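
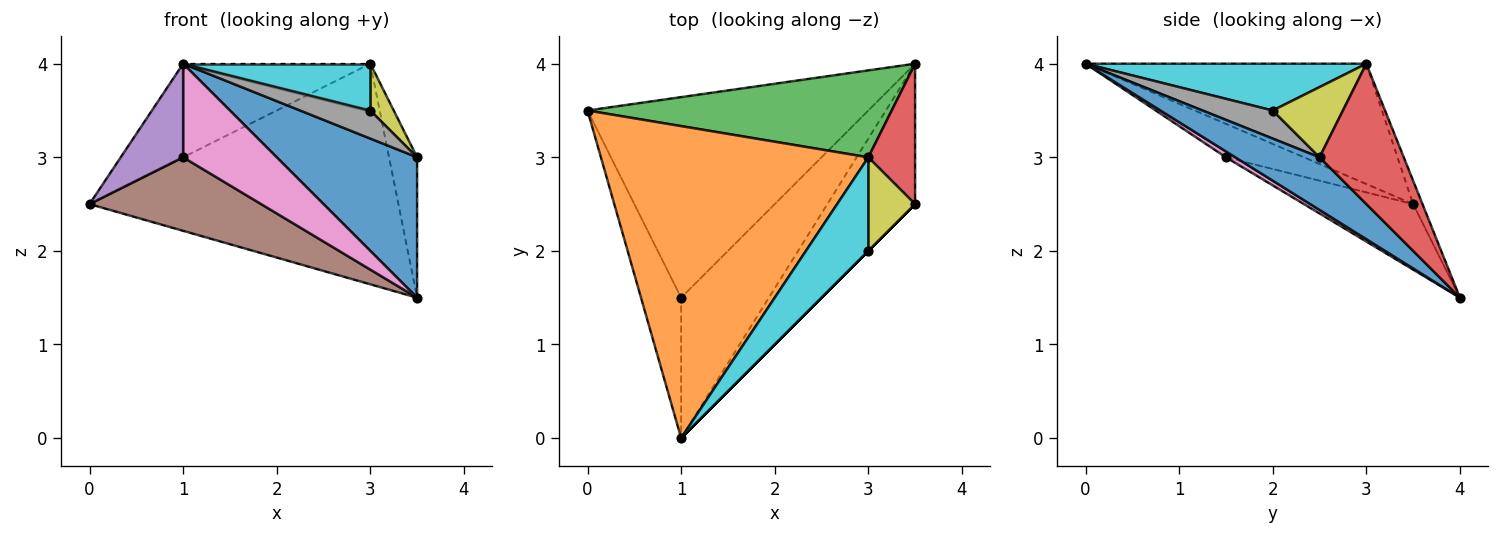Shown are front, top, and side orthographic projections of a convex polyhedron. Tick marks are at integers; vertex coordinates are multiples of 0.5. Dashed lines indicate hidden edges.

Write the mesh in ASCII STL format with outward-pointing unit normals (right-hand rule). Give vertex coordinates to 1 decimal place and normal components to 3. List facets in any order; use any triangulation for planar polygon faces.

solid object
 facet normal 0.391 -0.651 -0.651
  outer loop
   vertex 3.5 4.0 1.5
   vertex 3.5 2.5 3.0
   vertex 1.0 0.0 4.0
  endloop
 endfacet
 facet normal -0.396 0.264 0.880
  outer loop
   vertex 3.0 3.0 4.0
   vertex 0.0 3.5 2.5
   vertex 1.0 0.0 4.0
  endloop
 endfacet
 facet normal -0.028 0.930 0.366
  outer loop
   vertex 3.0 3.0 4.0
   vertex 3.5 4.0 1.5
   vertex 0.0 3.5 2.5
  endloop
 endfacet
 facet normal 0.905 0.302 0.302
  outer loop
   vertex 3.0 3.0 4.0
   vertex 3.5 2.5 3.0
   vertex 3.5 4.0 1.5
  endloop
 endfacet
 facet normal -0.570 -0.456 -0.684
  outer loop
   vertex 1.0 1.5 3.0
   vertex 1.0 0.0 4.0
   vertex 0.0 3.5 2.5
  endloop
 endfacet
 facet normal -0.214 -0.336 -0.917
  outer loop
   vertex 1.0 1.5 3.0
   vertex 0.0 3.5 2.5
   vertex 3.5 4.0 1.5
  endloop
 endfacet
 facet normal 0.055 -0.554 -0.831
  outer loop
   vertex 1.0 1.5 3.0
   vertex 3.5 4.0 1.5
   vertex 1.0 0.0 4.0
  endloop
 endfacet
 facet normal 0.707 -0.707 0.000
  outer loop
   vertex 3.0 2.0 3.5
   vertex 1.0 0.0 4.0
   vertex 3.5 2.5 3.0
  endloop
 endfacet
 facet normal 0.802 -0.267 0.535
  outer loop
   vertex 3.0 2.0 3.5
   vertex 3.5 2.5 3.0
   vertex 3.0 3.0 4.0
  endloop
 endfacet
 facet normal 0.557 -0.371 0.743
  outer loop
   vertex 3.0 2.0 3.5
   vertex 3.0 3.0 4.0
   vertex 1.0 0.0 4.0
  endloop
 endfacet
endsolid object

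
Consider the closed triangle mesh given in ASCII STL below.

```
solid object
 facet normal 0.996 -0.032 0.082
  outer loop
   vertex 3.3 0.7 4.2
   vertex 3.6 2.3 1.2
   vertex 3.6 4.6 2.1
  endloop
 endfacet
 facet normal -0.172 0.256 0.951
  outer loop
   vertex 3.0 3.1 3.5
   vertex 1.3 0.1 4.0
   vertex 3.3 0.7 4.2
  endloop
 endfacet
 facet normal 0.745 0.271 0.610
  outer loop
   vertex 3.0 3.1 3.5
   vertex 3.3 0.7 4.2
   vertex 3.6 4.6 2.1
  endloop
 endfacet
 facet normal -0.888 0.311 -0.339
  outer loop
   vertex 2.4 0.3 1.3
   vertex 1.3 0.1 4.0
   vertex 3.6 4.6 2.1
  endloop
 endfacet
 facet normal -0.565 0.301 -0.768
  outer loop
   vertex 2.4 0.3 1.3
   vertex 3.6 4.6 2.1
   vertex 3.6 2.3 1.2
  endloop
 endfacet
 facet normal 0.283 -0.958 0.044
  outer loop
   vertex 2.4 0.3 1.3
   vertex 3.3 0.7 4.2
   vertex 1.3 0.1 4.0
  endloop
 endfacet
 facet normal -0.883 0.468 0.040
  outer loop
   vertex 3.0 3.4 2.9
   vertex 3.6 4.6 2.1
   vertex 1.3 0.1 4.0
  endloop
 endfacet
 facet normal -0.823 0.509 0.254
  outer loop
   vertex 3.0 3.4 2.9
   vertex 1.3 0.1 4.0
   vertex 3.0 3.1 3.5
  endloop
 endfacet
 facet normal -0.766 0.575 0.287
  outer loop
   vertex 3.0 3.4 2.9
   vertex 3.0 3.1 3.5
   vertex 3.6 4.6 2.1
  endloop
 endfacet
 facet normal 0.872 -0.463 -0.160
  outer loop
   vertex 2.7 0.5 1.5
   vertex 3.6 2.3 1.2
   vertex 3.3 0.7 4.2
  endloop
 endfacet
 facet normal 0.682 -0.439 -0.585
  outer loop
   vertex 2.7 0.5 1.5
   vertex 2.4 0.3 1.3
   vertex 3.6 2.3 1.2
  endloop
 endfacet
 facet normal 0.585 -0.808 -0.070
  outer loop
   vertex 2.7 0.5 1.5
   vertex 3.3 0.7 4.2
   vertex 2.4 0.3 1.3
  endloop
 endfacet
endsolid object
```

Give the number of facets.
12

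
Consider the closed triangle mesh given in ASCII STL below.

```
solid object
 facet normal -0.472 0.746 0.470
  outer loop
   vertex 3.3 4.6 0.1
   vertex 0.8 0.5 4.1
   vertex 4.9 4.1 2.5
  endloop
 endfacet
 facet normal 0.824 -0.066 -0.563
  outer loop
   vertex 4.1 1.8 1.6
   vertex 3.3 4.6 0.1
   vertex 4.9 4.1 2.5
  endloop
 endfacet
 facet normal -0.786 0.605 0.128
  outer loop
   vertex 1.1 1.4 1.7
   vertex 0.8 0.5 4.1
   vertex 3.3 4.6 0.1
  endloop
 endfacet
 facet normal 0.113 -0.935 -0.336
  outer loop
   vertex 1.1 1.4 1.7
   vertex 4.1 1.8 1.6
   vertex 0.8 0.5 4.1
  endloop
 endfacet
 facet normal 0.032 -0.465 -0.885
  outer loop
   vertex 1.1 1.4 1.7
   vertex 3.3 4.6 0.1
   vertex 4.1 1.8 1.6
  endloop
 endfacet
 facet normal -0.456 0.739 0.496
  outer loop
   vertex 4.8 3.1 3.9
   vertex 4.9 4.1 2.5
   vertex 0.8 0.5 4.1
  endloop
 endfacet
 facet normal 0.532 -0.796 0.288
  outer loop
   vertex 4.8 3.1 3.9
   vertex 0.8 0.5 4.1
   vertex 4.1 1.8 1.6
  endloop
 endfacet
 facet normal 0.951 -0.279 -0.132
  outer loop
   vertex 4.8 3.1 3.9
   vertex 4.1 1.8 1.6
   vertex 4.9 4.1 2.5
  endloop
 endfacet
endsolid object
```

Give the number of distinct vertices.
6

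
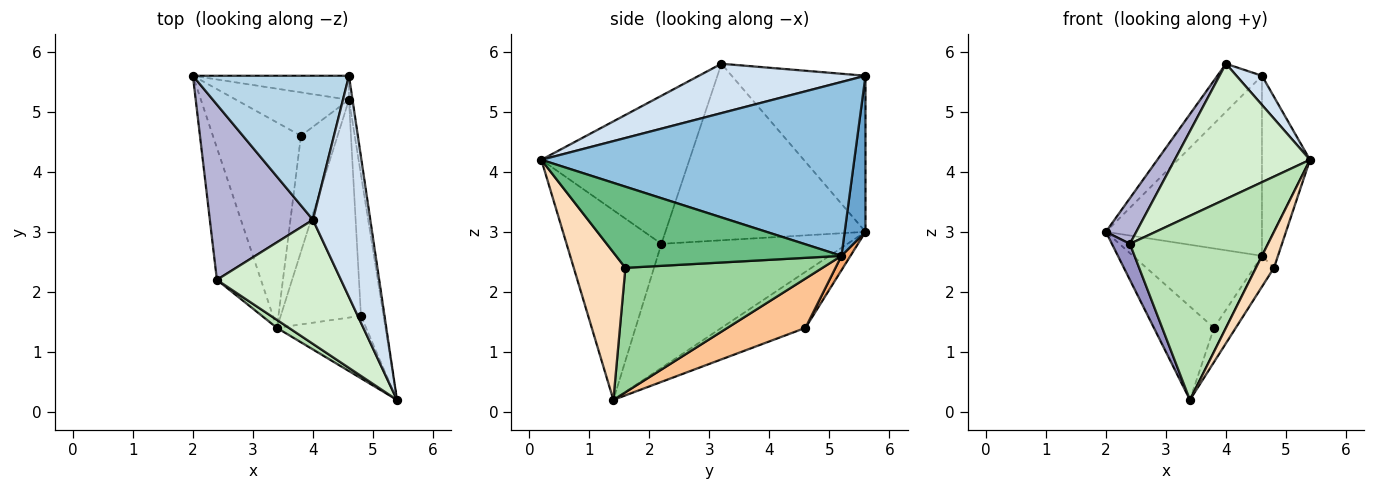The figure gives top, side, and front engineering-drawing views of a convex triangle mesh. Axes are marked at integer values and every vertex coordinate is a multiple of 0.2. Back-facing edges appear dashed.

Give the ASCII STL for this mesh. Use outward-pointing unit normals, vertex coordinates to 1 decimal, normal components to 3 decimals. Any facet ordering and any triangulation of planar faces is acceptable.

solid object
 facet normal 0.131 0.983 -0.131
  outer loop
   vertex 4.6 5.2 2.6
   vertex 2.0 5.6 3.0
   vertex 4.6 5.6 5.6
  endloop
 endfacet
 facet normal 0.988 0.152 -0.020
  outer loop
   vertex 4.6 5.2 2.6
   vertex 4.6 5.6 5.6
   vertex 5.4 0.2 4.2
  endloop
 endfacet
 facet normal -0.688 0.229 0.688
  outer loop
   vertex 4.0 3.2 5.8
   vertex 4.6 5.6 5.6
   vertex 2.0 5.6 3.0
  endloop
 endfacet
 facet normal 0.649 -0.099 0.754
  outer loop
   vertex 4.0 3.2 5.8
   vertex 5.4 0.2 4.2
   vertex 4.6 5.6 5.6
  endloop
 endfacet
 facet normal -0.501 0.358 -0.788
  outer loop
   vertex 3.8 4.6 1.4
   vertex 3.4 1.4 0.2
   vertex 2.0 5.6 3.0
  endloop
 endfacet
 facet normal 0.061 0.876 -0.479
  outer loop
   vertex 3.8 4.6 1.4
   vertex 2.0 5.6 3.0
   vertex 4.6 5.2 2.6
  endloop
 endfacet
 facet normal 0.796 0.123 -0.592
  outer loop
   vertex 3.8 4.6 1.4
   vertex 4.6 5.2 2.6
   vertex 3.4 1.4 0.2
  endloop
 endfacet
 facet normal 0.820 -0.286 -0.496
  outer loop
   vertex 4.8 1.6 2.4
   vertex 5.4 0.2 4.2
   vertex 3.4 1.4 0.2
  endloop
 endfacet
 facet normal 0.961 0.068 -0.267
  outer loop
   vertex 4.8 1.6 2.4
   vertex 4.6 5.2 2.6
   vertex 5.4 0.2 4.2
  endloop
 endfacet
 facet normal 0.838 0.077 -0.540
  outer loop
   vertex 4.8 1.6 2.4
   vertex 3.4 1.4 0.2
   vertex 4.6 5.2 2.6
  endloop
 endfacet
 facet normal -0.566 -0.824 0.036
  outer loop
   vertex 2.4 2.2 2.8
   vertex 3.4 1.4 0.2
   vertex 5.4 0.2 4.2
  endloop
 endfacet
 facet normal -0.628 -0.574 0.526
  outer loop
   vertex 2.4 2.2 2.8
   vertex 5.4 0.2 4.2
   vertex 4.0 3.2 5.8
  endloop
 endfacet
 facet normal -0.939 -0.091 -0.333
  outer loop
   vertex 2.4 2.2 2.8
   vertex 2.0 5.6 3.0
   vertex 3.4 1.4 0.2
  endloop
 endfacet
 facet normal -0.856 -0.130 0.500
  outer loop
   vertex 2.4 2.2 2.8
   vertex 4.0 3.2 5.8
   vertex 2.0 5.6 3.0
  endloop
 endfacet
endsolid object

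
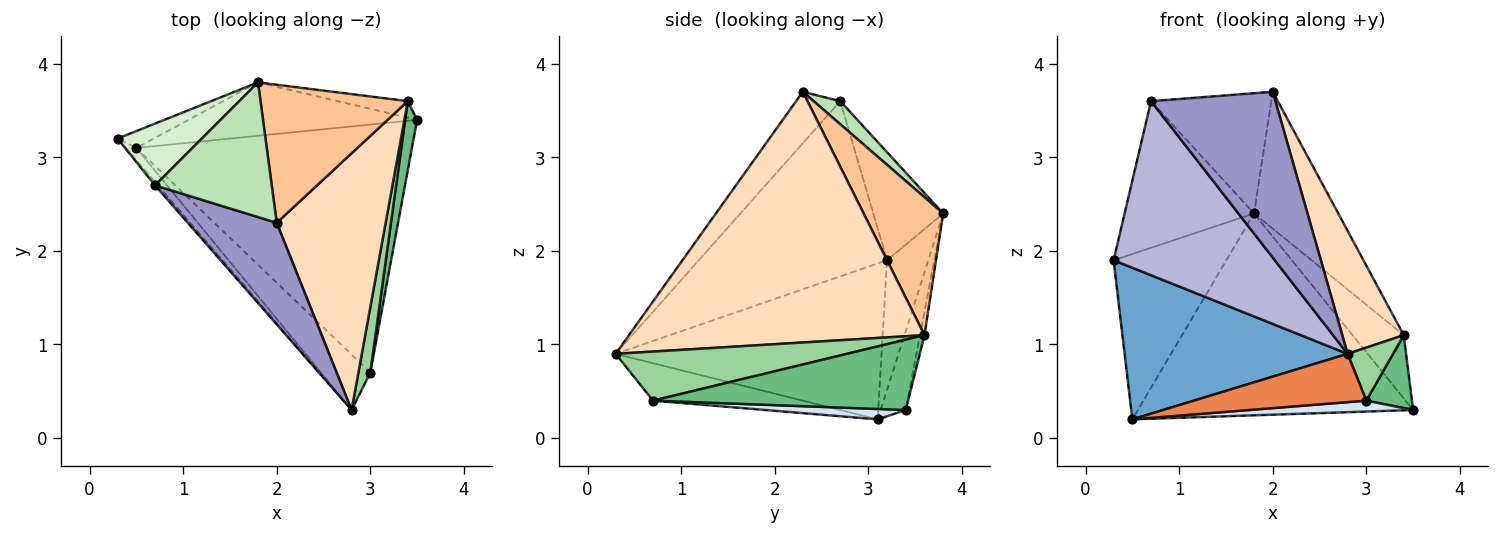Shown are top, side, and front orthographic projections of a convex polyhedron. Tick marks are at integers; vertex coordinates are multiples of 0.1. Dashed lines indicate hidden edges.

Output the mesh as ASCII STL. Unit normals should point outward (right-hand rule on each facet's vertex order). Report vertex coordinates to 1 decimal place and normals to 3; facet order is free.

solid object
 facet normal -0.765 -0.642 -0.052
  outer loop
   vertex 0.5 3.1 0.2
   vertex 2.8 0.3 0.9
   vertex 0.3 3.2 1.9
  endloop
 endfacet
 facet normal -0.342 0.935 -0.095
  outer loop
   vertex 1.8 3.8 2.4
   vertex 0.5 3.1 0.2
   vertex 0.3 3.2 1.9
  endloop
 endfacet
 facet normal -0.088 0.963 -0.255
  outer loop
   vertex 1.8 3.8 2.4
   vertex 3.5 3.4 0.3
   vertex 0.5 3.1 0.2
  endloop
 endfacet
 facet normal 0.038 -0.044 -0.998
  outer loop
   vertex 3.0 0.7 0.4
   vertex 0.5 3.1 0.2
   vertex 3.5 3.4 0.3
  endloop
 endfacet
 facet normal -0.496 -0.571 -0.655
  outer loop
   vertex 3.0 0.7 0.4
   vertex 2.8 0.3 0.9
   vertex 0.5 3.1 0.2
  endloop
 endfacet
 facet normal -0.084 0.964 -0.252
  outer loop
   vertex 3.4 3.6 1.1
   vertex 3.5 3.4 0.3
   vertex 1.8 3.8 2.4
  endloop
 endfacet
 facet normal 0.554 0.586 0.591
  outer loop
   vertex 3.4 3.6 1.1
   vertex 1.8 3.8 2.4
   vertex 2.0 2.3 3.7
  endloop
 endfacet
 facet normal 0.901 -0.188 0.391
  outer loop
   vertex 3.4 3.6 1.1
   vertex 2.0 2.3 3.7
   vertex 2.8 0.3 0.9
  endloop
 endfacet
 facet normal 0.971 -0.174 0.165
  outer loop
   vertex 3.4 3.6 1.1
   vertex 3.0 0.7 0.4
   vertex 3.5 3.4 0.3
  endloop
 endfacet
 facet normal 0.955 -0.188 0.232
  outer loop
   vertex 3.4 3.6 1.1
   vertex 2.8 0.3 0.9
   vertex 3.0 0.7 0.4
  endloop
 endfacet
 facet normal 0.146 0.659 0.738
  outer loop
   vertex 0.7 2.7 3.6
   vertex 2.0 2.3 3.7
   vertex 1.8 3.8 2.4
  endloop
 endfacet
 facet normal -0.446 0.825 0.348
  outer loop
   vertex 0.7 2.7 3.6
   vertex 1.8 3.8 2.4
   vertex 0.3 3.2 1.9
  endloop
 endfacet
 facet normal -0.290 -0.816 0.500
  outer loop
   vertex 0.7 2.7 3.6
   vertex 2.8 0.3 0.9
   vertex 2.0 2.3 3.7
  endloop
 endfacet
 facet normal -0.759 -0.650 -0.013
  outer loop
   vertex 0.7 2.7 3.6
   vertex 0.3 3.2 1.9
   vertex 2.8 0.3 0.9
  endloop
 endfacet
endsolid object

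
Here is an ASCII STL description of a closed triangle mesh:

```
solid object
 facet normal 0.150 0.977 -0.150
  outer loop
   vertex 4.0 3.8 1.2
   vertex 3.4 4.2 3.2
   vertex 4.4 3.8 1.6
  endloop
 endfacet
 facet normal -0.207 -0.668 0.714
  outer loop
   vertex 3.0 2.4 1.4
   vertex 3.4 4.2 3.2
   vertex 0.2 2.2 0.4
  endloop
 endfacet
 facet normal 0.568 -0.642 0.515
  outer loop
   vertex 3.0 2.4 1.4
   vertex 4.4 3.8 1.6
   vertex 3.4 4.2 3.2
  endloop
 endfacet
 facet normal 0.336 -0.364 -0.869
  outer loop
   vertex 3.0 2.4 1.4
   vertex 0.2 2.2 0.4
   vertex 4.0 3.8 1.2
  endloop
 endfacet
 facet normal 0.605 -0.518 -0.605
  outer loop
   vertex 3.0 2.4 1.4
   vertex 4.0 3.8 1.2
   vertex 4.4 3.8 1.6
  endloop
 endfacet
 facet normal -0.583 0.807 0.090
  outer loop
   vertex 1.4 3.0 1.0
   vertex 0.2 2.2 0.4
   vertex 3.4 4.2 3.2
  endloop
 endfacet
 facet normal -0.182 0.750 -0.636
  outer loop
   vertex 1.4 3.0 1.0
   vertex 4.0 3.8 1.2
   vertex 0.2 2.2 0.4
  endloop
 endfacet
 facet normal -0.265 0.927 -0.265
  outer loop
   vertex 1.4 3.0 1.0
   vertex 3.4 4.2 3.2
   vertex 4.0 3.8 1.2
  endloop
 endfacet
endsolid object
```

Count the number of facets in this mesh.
8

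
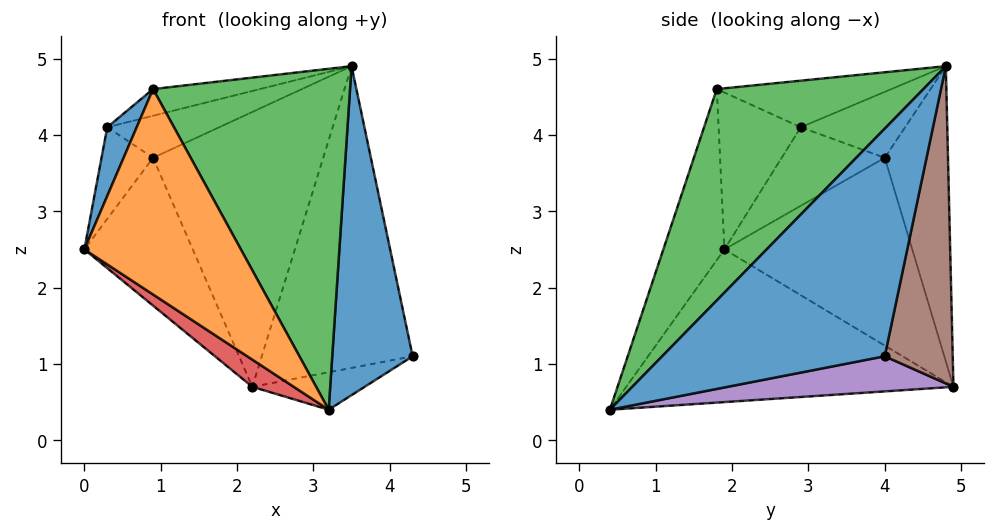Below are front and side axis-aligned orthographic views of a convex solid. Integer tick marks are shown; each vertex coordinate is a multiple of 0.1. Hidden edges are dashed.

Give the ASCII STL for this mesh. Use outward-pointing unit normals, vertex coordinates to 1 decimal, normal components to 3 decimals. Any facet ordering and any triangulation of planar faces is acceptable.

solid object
 facet normal 0.908 -0.328 0.260
  outer loop
   vertex 3.5 4.8 4.9
   vertex 3.2 0.4 0.4
   vertex 4.3 4.0 1.1
  endloop
 endfacet
 facet normal -0.361 -0.926 0.111
  outer loop
   vertex 0.9 1.8 4.6
   vertex 0.0 1.9 2.5
   vertex 3.2 0.4 0.4
  endloop
 endfacet
 facet normal 0.613 -0.585 0.531
  outer loop
   vertex 0.9 1.8 4.6
   vertex 3.2 0.4 0.4
   vertex 3.5 4.8 4.9
  endloop
 endfacet
 facet normal -0.571 -0.072 -0.818
  outer loop
   vertex 2.2 4.9 0.7
   vertex 3.2 0.4 0.4
   vertex 0.0 1.9 2.5
  endloop
 endfacet
 facet normal 0.234 0.116 -0.965
  outer loop
   vertex 2.2 4.9 0.7
   vertex 4.3 4.0 1.1
   vertex 3.2 0.4 0.4
  endloop
 endfacet
 facet normal 0.409 0.907 -0.105
  outer loop
   vertex 2.2 4.9 0.7
   vertex 3.5 4.8 4.9
   vertex 4.3 4.0 1.1
  endloop
 endfacet
 facet normal -0.346 0.929 0.129
  outer loop
   vertex 0.9 4.0 3.7
   vertex 3.5 4.8 4.9
   vertex 2.2 4.9 0.7
  endloop
 endfacet
 facet normal -0.845 0.488 -0.220
  outer loop
   vertex 0.9 4.0 3.7
   vertex 2.2 4.9 0.7
   vertex 0.0 1.9 2.5
  endloop
 endfacet
 facet normal -0.357 0.218 0.908
  outer loop
   vertex 0.3 2.9 4.1
   vertex 0.9 1.8 4.6
   vertex 3.5 4.8 4.9
  endloop
 endfacet
 facet normal -0.485 0.520 0.703
  outer loop
   vertex 0.3 2.9 4.1
   vertex 3.5 4.8 4.9
   vertex 0.9 4.0 3.7
  endloop
 endfacet
 facet normal -0.878 -0.315 0.361
  outer loop
   vertex 0.3 2.9 4.1
   vertex 0.0 1.9 2.5
   vertex 0.9 1.8 4.6
  endloop
 endfacet
 facet normal -0.889 0.444 -0.111
  outer loop
   vertex 0.3 2.9 4.1
   vertex 0.9 4.0 3.7
   vertex 0.0 1.9 2.5
  endloop
 endfacet
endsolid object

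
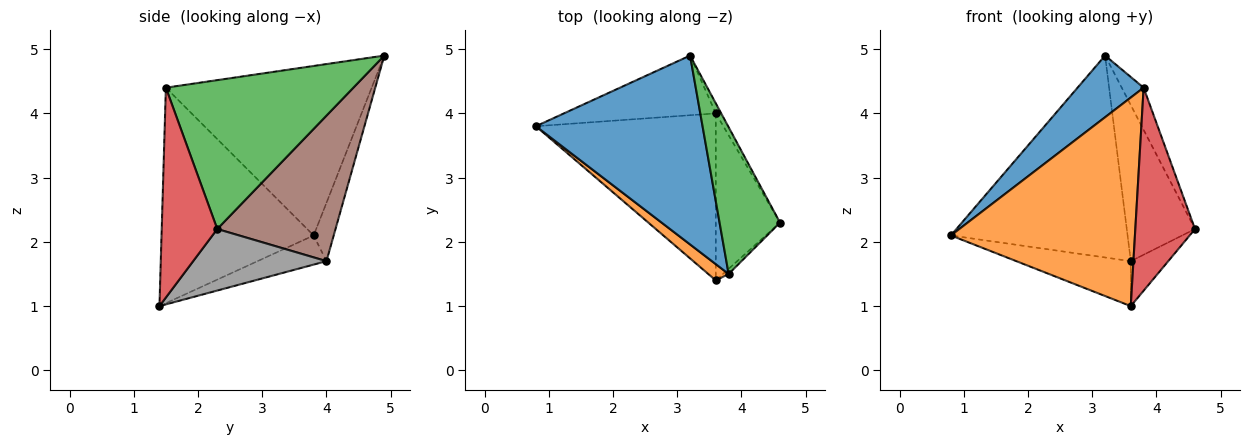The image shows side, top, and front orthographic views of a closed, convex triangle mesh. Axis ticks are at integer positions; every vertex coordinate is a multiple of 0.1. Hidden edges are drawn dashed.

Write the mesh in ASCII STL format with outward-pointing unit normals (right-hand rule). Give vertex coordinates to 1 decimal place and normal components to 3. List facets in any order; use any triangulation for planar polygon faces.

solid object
 facet normal -0.695 -0.223 0.683
  outer loop
   vertex 3.8 1.5 4.4
   vertex 3.2 4.9 4.9
   vertex 0.8 3.8 2.1
  endloop
 endfacet
 facet normal -0.636 -0.769 0.060
  outer loop
   vertex 3.8 1.5 4.4
   vertex 0.8 3.8 2.1
   vertex 3.6 1.4 1.0
  endloop
 endfacet
 facet normal 0.921 0.108 0.374
  outer loop
   vertex 3.8 1.5 4.4
   vertex 4.6 2.3 2.2
   vertex 3.2 4.9 4.9
  endloop
 endfacet
 facet normal 0.681 -0.732 -0.019
  outer loop
   vertex 3.8 1.5 4.4
   vertex 3.6 1.4 1.0
   vertex 4.6 2.3 2.2
  endloop
 endfacet
 facet normal -0.108 0.953 -0.282
  outer loop
   vertex 3.6 4.0 1.7
   vertex 0.8 3.8 2.1
   vertex 3.2 4.9 4.9
  endloop
 endfacet
 facet normal 0.866 0.500 -0.032
  outer loop
   vertex 3.6 4.0 1.7
   vertex 3.2 4.9 4.9
   vertex 4.6 2.3 2.2
  endloop
 endfacet
 facet normal -0.155 0.257 -0.954
  outer loop
   vertex 3.6 4.0 1.7
   vertex 3.6 1.4 1.0
   vertex 0.8 3.8 2.1
  endloop
 endfacet
 facet normal 0.679 0.191 -0.709
  outer loop
   vertex 3.6 4.0 1.7
   vertex 4.6 2.3 2.2
   vertex 3.6 1.4 1.0
  endloop
 endfacet
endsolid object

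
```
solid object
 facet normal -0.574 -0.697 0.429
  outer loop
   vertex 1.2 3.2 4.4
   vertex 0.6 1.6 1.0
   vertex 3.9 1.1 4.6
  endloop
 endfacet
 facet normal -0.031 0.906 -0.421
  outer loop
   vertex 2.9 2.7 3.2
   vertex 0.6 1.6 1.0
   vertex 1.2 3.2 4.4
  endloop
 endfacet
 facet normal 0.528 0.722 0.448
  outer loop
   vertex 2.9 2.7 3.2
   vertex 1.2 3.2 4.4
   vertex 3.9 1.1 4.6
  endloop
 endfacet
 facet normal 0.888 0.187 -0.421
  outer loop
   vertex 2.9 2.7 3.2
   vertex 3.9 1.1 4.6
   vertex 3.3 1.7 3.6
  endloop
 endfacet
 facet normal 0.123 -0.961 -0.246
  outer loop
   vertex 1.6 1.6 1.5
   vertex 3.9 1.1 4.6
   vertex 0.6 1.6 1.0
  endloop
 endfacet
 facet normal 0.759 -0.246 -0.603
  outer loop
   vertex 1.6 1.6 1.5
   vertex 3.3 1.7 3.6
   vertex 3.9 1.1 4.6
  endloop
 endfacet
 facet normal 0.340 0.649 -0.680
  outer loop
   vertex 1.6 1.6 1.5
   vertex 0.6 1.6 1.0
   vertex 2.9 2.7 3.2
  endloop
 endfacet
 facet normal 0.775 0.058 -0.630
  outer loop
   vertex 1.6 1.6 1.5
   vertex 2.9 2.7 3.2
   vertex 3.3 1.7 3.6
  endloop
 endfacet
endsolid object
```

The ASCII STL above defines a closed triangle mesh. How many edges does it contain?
12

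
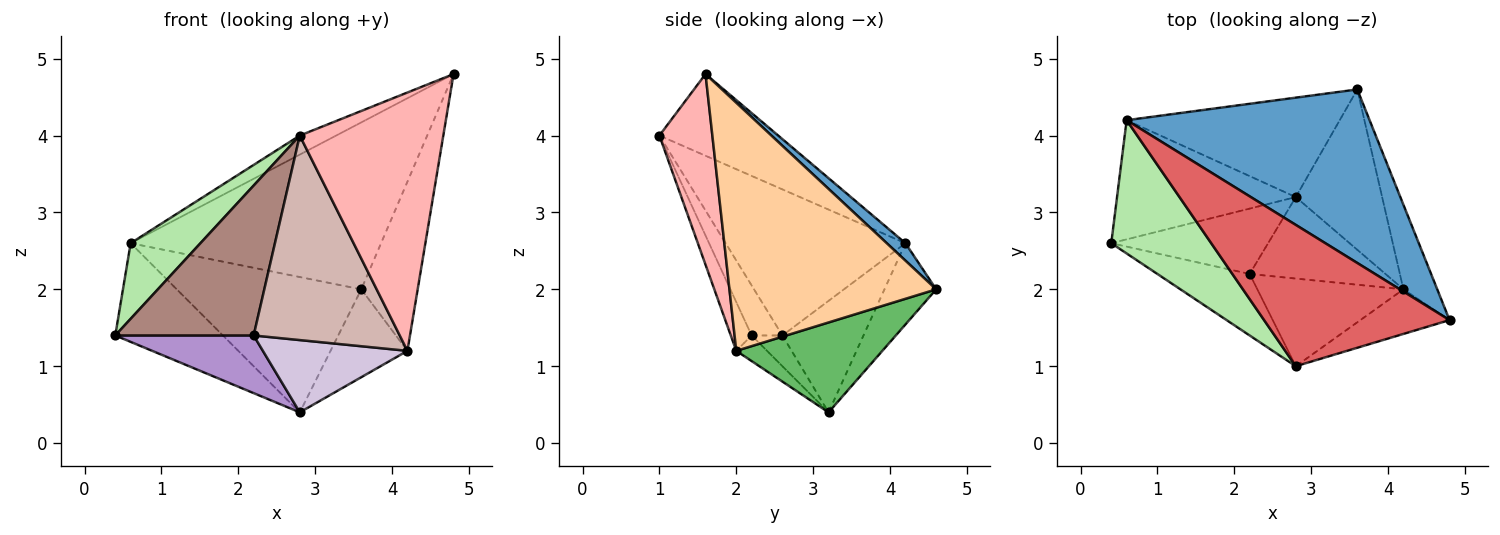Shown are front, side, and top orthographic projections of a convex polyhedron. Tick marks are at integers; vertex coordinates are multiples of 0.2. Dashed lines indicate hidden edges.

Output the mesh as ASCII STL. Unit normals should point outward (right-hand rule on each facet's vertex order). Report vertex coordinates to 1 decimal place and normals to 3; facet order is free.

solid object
 facet normal 0.052 0.692 0.720
  outer loop
   vertex 0.6 4.2 2.6
   vertex 4.8 1.6 4.8
   vertex 3.6 4.6 2.0
  endloop
 endfacet
 facet normal -0.433 0.575 -0.694
  outer loop
   vertex 0.6 4.2 2.6
   vertex 2.8 3.2 0.4
   vertex 0.4 2.6 1.4
  endloop
 endfacet
 facet normal -0.220 0.786 -0.578
  outer loop
   vertex 0.6 4.2 2.6
   vertex 3.6 4.6 2.0
   vertex 2.8 3.2 0.4
  endloop
 endfacet
 facet normal 0.957 0.261 -0.130
  outer loop
   vertex 4.2 2.0 1.2
   vertex 3.6 4.6 2.0
   vertex 4.8 1.6 4.8
  endloop
 endfacet
 facet normal 0.674 0.355 -0.648
  outer loop
   vertex 4.2 2.0 1.2
   vertex 2.8 3.2 0.4
   vertex 3.6 4.6 2.0
  endloop
 endfacet
 facet normal -0.786 -0.305 0.538
  outer loop
   vertex 2.8 1.0 4.0
   vertex 0.6 4.2 2.6
   vertex 0.4 2.6 1.4
  endloop
 endfacet
 facet normal -0.400 0.122 0.908
  outer loop
   vertex 2.8 1.0 4.0
   vertex 4.8 1.6 4.8
   vertex 0.6 4.2 2.6
  endloop
 endfacet
 facet normal 0.342 -0.926 -0.160
  outer loop
   vertex 2.8 1.0 4.0
   vertex 4.2 2.0 1.2
   vertex 4.8 1.6 4.8
  endloop
 endfacet
 facet normal -0.145 -0.655 -0.742
  outer loop
   vertex 2.2 2.2 1.4
   vertex 0.4 2.6 1.4
   vertex 2.8 3.2 0.4
  endloop
 endfacet
 facet normal -0.140 -0.657 -0.741
  outer loop
   vertex 2.2 2.2 1.4
   vertex 2.8 3.2 0.4
   vertex 4.2 2.0 1.2
  endloop
 endfacet
 facet normal -0.201 -0.906 -0.372
  outer loop
   vertex 2.2 2.2 1.4
   vertex 2.8 1.0 4.0
   vertex 0.4 2.6 1.4
  endloop
 endfacet
 facet normal -0.130 -0.911 -0.391
  outer loop
   vertex 2.2 2.2 1.4
   vertex 4.2 2.0 1.2
   vertex 2.8 1.0 4.0
  endloop
 endfacet
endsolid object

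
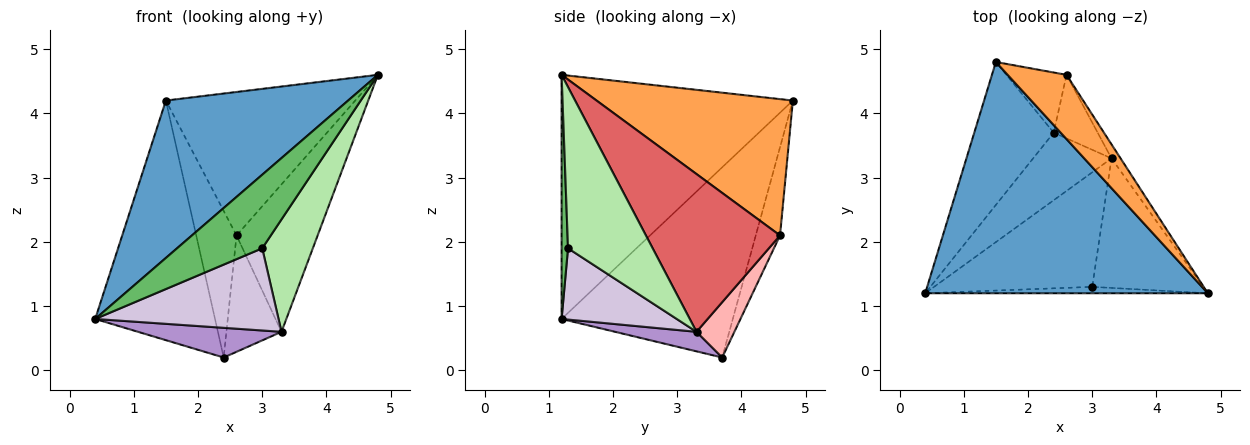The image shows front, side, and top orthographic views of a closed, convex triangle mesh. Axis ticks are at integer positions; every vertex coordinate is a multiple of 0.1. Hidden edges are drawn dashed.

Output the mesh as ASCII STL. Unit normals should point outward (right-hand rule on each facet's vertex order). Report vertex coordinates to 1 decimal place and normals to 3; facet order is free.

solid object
 facet normal -0.581 -0.458 0.673
  outer loop
   vertex 1.5 4.8 4.2
   vertex 0.4 1.2 0.8
   vertex 4.8 1.2 4.6
  endloop
 endfacet
 facet normal -0.775 0.543 -0.324
  outer loop
   vertex 2.4 3.7 0.2
   vertex 0.4 1.2 0.8
   vertex 1.5 4.8 4.2
  endloop
 endfacet
 facet normal 0.687 0.663 0.297
  outer loop
   vertex 2.6 4.6 2.1
   vertex 1.5 4.8 4.2
   vertex 4.8 1.2 4.6
  endloop
 endfacet
 facet normal -0.486 0.808 -0.332
  outer loop
   vertex 2.6 4.6 2.1
   vertex 2.4 3.7 0.2
   vertex 1.5 4.8 4.2
  endloop
 endfacet
 facet normal 0.075 -0.993 -0.087
  outer loop
   vertex 3.0 1.3 1.9
   vertex 4.8 1.2 4.6
   vertex 0.4 1.2 0.8
  endloop
 endfacet
 facet normal 0.739 -0.442 -0.509
  outer loop
   vertex 3.3 3.3 0.6
   vertex 4.8 1.2 4.6
   vertex 3.0 1.3 1.9
  endloop
 endfacet
 facet normal 0.855 0.517 -0.049
  outer loop
   vertex 3.3 3.3 0.6
   vertex 2.6 4.6 2.1
   vertex 4.8 1.2 4.6
  endloop
 endfacet
 facet normal 0.516 0.752 -0.410
  outer loop
   vertex 3.3 3.3 0.6
   vertex 2.4 3.7 0.2
   vertex 2.6 4.6 2.1
  endloop
 endfacet
 facet normal 0.222 -0.392 -0.893
  outer loop
   vertex 3.3 3.3 0.6
   vertex 0.4 1.2 0.8
   vertex 2.4 3.7 0.2
  endloop
 endfacet
 facet normal 0.344 -0.547 -0.763
  outer loop
   vertex 3.3 3.3 0.6
   vertex 3.0 1.3 1.9
   vertex 0.4 1.2 0.8
  endloop
 endfacet
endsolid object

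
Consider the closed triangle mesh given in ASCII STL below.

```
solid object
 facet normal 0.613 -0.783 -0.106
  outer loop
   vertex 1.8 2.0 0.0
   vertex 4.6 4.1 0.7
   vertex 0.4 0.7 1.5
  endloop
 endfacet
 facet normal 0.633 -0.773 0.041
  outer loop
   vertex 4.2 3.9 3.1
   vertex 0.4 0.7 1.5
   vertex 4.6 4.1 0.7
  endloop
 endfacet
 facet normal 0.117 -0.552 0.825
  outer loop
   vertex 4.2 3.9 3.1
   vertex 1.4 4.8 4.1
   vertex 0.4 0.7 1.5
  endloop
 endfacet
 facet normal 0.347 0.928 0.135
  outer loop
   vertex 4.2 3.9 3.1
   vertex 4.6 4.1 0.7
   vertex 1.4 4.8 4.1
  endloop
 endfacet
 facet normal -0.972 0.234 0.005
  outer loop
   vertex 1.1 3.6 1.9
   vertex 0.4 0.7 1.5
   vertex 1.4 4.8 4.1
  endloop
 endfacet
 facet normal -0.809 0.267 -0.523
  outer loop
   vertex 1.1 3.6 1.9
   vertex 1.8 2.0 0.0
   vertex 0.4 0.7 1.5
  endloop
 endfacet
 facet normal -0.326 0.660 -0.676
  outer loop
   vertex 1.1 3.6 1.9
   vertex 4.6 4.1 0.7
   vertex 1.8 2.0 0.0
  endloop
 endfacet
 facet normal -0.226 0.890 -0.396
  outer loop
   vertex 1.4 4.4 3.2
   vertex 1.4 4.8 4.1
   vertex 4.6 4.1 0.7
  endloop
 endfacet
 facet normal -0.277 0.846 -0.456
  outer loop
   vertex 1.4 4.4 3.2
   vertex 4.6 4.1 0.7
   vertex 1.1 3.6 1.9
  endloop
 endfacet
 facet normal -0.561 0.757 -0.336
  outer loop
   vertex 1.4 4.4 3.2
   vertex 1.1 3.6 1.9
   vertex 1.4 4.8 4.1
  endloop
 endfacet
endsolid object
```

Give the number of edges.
15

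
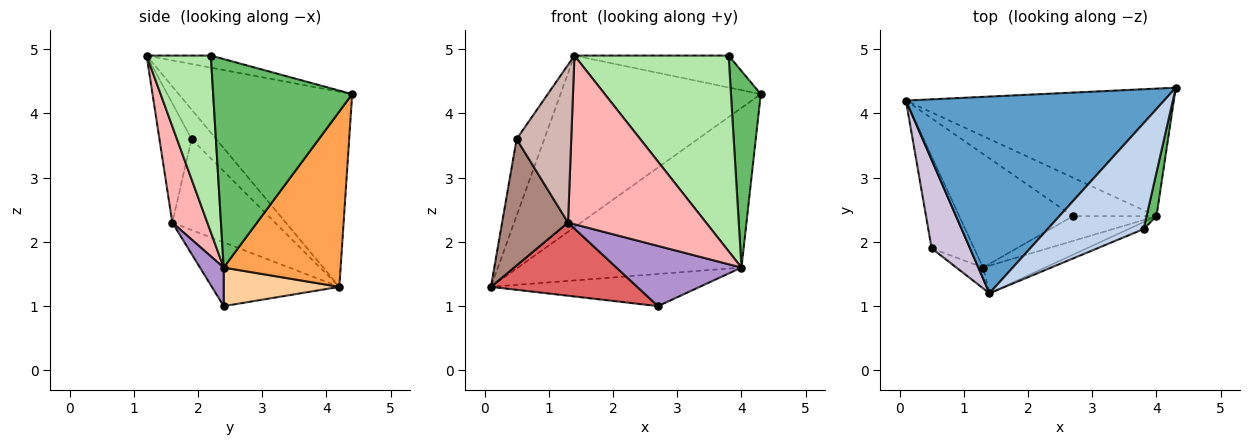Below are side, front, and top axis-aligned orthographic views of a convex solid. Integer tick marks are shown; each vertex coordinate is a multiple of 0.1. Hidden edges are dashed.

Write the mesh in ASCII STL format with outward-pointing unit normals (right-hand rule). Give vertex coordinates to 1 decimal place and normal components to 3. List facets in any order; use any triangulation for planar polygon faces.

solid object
 facet normal -0.495 0.571 0.655
  outer loop
   vertex 1.4 1.2 4.9
   vertex 4.3 4.4 4.3
   vertex 0.1 4.2 1.3
  endloop
 endfacet
 facet normal -0.119 0.286 0.951
  outer loop
   vertex 3.8 2.2 4.9
   vertex 4.3 4.4 4.3
   vertex 1.4 1.2 4.9
  endloop
 endfacet
 facet normal 0.378 0.723 -0.578
  outer loop
   vertex 4.0 2.4 1.6
   vertex 0.1 4.2 1.3
   vertex 4.3 4.4 4.3
  endloop
 endfacet
 facet normal 0.334 0.603 -0.724
  outer loop
   vertex 4.0 2.4 1.6
   vertex 2.7 2.4 1.0
   vertex 0.1 4.2 1.3
  endloop
 endfacet
 facet normal 0.977 -0.209 0.047
  outer loop
   vertex 4.0 2.4 1.6
   vertex 4.3 4.4 4.3
   vertex 3.8 2.2 4.9
  endloop
 endfacet
 facet normal 0.384 -0.923 -0.033
  outer loop
   vertex 4.0 2.4 1.6
   vertex 3.8 2.2 4.9
   vertex 1.4 1.2 4.9
  endloop
 endfacet
 facet normal -0.427 -0.489 -0.761
  outer loop
   vertex 1.3 1.6 2.3
   vertex 0.1 4.2 1.3
   vertex 2.7 2.4 1.0
  endloop
 endfacet
 facet normal 0.243 -0.957 -0.157
  outer loop
   vertex 1.3 1.6 2.3
   vertex 4.0 2.4 1.6
   vertex 1.4 1.2 4.9
  endloop
 endfacet
 facet normal 0.173 -0.911 -0.374
  outer loop
   vertex 1.3 1.6 2.3
   vertex 2.7 2.4 1.0
   vertex 4.0 2.4 1.6
  endloop
 endfacet
 facet normal -0.504 0.566 0.653
  outer loop
   vertex 0.5 1.9 3.6
   vertex 1.4 1.2 4.9
   vertex 0.1 4.2 1.3
  endloop
 endfacet
 facet normal -0.783 -0.502 -0.366
  outer loop
   vertex 0.5 1.9 3.6
   vertex 0.1 4.2 1.3
   vertex 1.3 1.6 2.3
  endloop
 endfacet
 facet normal -0.504 -0.856 -0.112
  outer loop
   vertex 0.5 1.9 3.6
   vertex 1.3 1.6 2.3
   vertex 1.4 1.2 4.9
  endloop
 endfacet
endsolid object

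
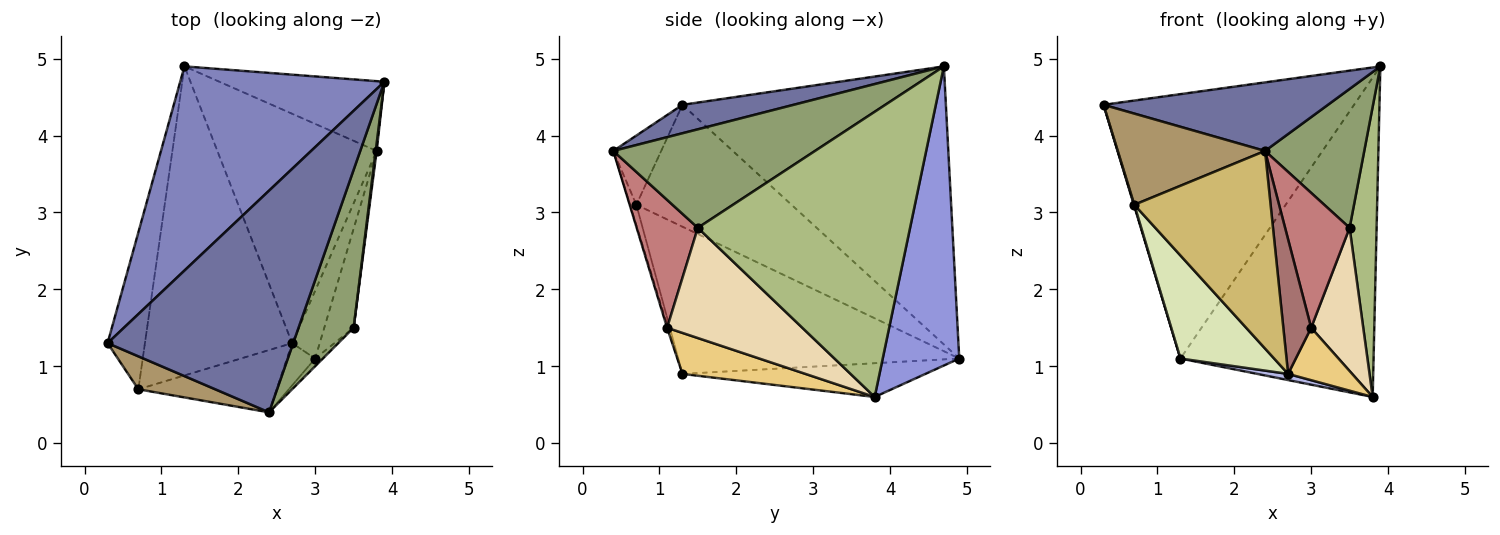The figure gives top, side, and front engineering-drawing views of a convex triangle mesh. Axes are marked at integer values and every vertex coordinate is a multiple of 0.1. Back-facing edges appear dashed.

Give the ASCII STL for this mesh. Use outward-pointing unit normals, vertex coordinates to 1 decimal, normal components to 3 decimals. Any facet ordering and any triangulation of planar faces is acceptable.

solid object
 facet normal 0.145 -0.292 0.945
  outer loop
   vertex 2.4 0.4 3.8
   vertex 3.9 4.7 4.9
   vertex 0.3 1.3 4.4
  endloop
 endfacet
 facet normal -0.640 0.608 0.470
  outer loop
   vertex 1.3 4.9 1.1
   vertex 0.3 1.3 4.4
   vertex 3.9 4.7 4.9
  endloop
 endfacet
 facet normal 0.361 0.911 -0.199
  outer loop
   vertex 3.8 3.8 0.6
   vertex 1.3 4.9 1.1
   vertex 3.9 4.7 4.9
  endloop
 endfacet
 facet normal -0.207 -0.026 -0.978
  outer loop
   vertex 2.7 1.3 0.9
   vertex 1.3 4.9 1.1
   vertex 3.8 3.8 0.6
  endloop
 endfacet
 facet normal 0.802 -0.394 0.448
  outer loop
   vertex 3.5 1.5 2.8
   vertex 3.9 4.7 4.9
   vertex 2.4 0.4 3.8
  endloop
 endfacet
 facet normal 0.992 -0.126 0.003
  outer loop
   vertex 3.5 1.5 2.8
   vertex 3.8 3.8 0.6
   vertex 3.9 4.7 4.9
  endloop
 endfacet
 facet normal -0.956 -0.003 -0.293
  outer loop
   vertex 0.7 0.7 3.1
   vertex 0.3 1.3 4.4
   vertex 1.3 4.9 1.1
  endloop
 endfacet
 facet normal -0.688 -0.229 -0.688
  outer loop
   vertex 0.7 0.7 3.1
   vertex 1.3 4.9 1.1
   vertex 2.7 1.3 0.9
  endloop
 endfacet
 facet normal -0.293 -0.899 0.325
  outer loop
   vertex 0.7 0.7 3.1
   vertex 2.4 0.4 3.8
   vertex 0.3 1.3 4.4
  endloop
 endfacet
 facet normal -0.044 -0.953 -0.300
  outer loop
   vertex 0.7 0.7 3.1
   vertex 2.7 1.3 0.9
   vertex 2.4 0.4 3.8
  endloop
 endfacet
 facet normal 0.761 -0.397 -0.513
  outer loop
   vertex 3.0 1.1 1.5
   vertex 2.7 1.3 0.9
   vertex 3.8 3.8 0.6
  endloop
 endfacet
 facet normal 0.906 -0.349 -0.241
  outer loop
   vertex 3.0 1.1 1.5
   vertex 3.8 3.8 0.6
   vertex 3.5 1.5 2.8
  endloop
 endfacet
 facet normal -0.036 -0.953 -0.300
  outer loop
   vertex 3.0 1.1 1.5
   vertex 2.4 0.4 3.8
   vertex 2.7 1.3 0.9
  endloop
 endfacet
 facet normal 0.687 -0.725 -0.041
  outer loop
   vertex 3.0 1.1 1.5
   vertex 3.5 1.5 2.8
   vertex 2.4 0.4 3.8
  endloop
 endfacet
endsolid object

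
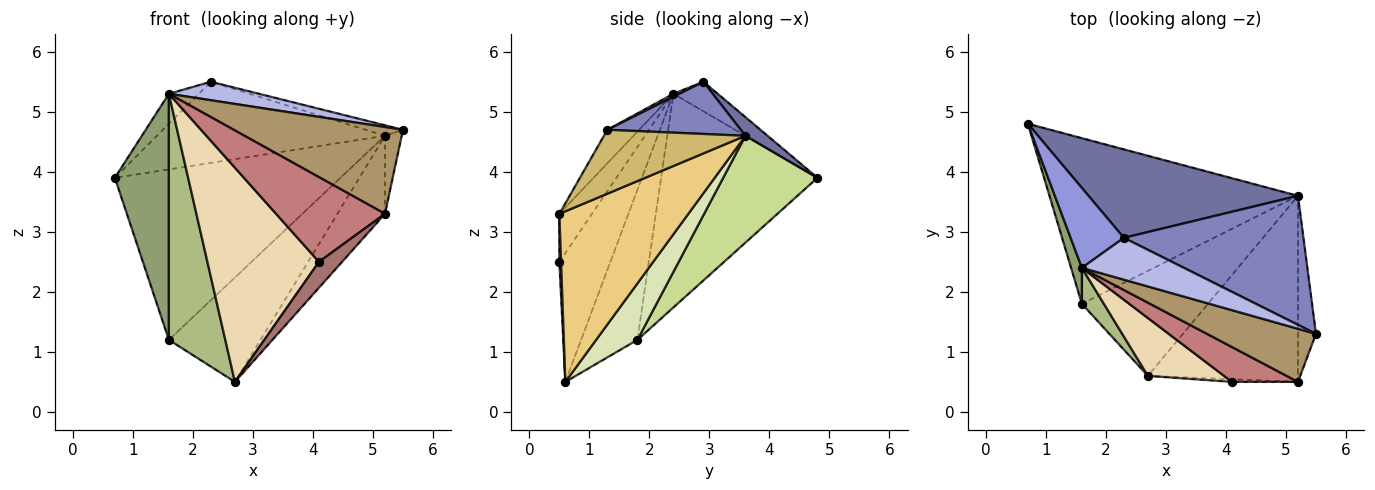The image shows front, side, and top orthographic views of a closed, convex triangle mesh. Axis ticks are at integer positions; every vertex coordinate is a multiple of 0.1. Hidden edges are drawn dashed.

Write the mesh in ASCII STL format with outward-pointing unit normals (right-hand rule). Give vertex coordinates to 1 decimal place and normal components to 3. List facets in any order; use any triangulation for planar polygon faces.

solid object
 facet normal 0.065 0.674 0.735
  outer loop
   vertex 5.2 3.6 4.6
   vertex 0.7 4.8 3.9
   vertex 2.3 2.9 5.5
  endloop
 endfacet
 facet normal 0.278 0.078 0.957
  outer loop
   vertex 5.2 3.6 4.6
   vertex 2.3 2.9 5.5
   vertex 5.5 1.3 4.7
  endloop
 endfacet
 facet normal -0.460 0.312 0.831
  outer loop
   vertex 1.6 2.4 5.3
   vertex 2.3 2.9 5.5
   vertex 0.7 4.8 3.9
  endloop
 endfacet
 facet normal 0.027 -0.403 0.915
  outer loop
   vertex 1.6 2.4 5.3
   vertex 5.5 1.3 4.7
   vertex 2.3 2.9 5.5
  endloop
 endfacet
 facet normal -0.944 -0.326 0.048
  outer loop
   vertex 1.6 1.8 1.2
   vertex 1.6 2.4 5.3
   vertex 0.7 4.8 3.9
  endloop
 endfacet
 facet normal -0.703 -0.704 0.103
  outer loop
   vertex 1.6 1.8 1.2
   vertex 2.7 0.6 0.5
   vertex 1.6 2.4 5.3
  endloop
 endfacet
 facet normal 0.287 0.687 -0.668
  outer loop
   vertex 1.6 1.8 1.2
   vertex 0.7 4.8 3.9
   vertex 5.2 3.6 4.6
  endloop
 endfacet
 facet normal 0.303 0.672 -0.676
  outer loop
   vertex 1.6 1.8 1.2
   vertex 5.2 3.6 4.6
   vertex 2.7 0.6 0.5
  endloop
 endfacet
 facet normal -0.158 -0.842 0.515
  outer loop
   vertex 5.2 0.5 3.3
   vertex 5.5 1.3 4.7
   vertex 1.6 2.4 5.3
  endloop
 endfacet
 facet normal 0.956 0.113 -0.270
  outer loop
   vertex 5.2 0.5 3.3
   vertex 5.2 3.6 4.6
   vertex 5.5 1.3 4.7
  endloop
 endfacet
 facet normal 0.724 0.267 -0.637
  outer loop
   vertex 5.2 0.5 3.3
   vertex 2.7 0.6 0.5
   vertex 5.2 3.6 4.6
  endloop
 endfacet
 facet normal -0.404 -0.883 0.239
  outer loop
   vertex 4.1 0.5 2.5
   vertex 1.6 2.4 5.3
   vertex 2.7 0.6 0.5
  endloop
 endfacet
 facet normal 0.073 -0.992 -0.101
  outer loop
   vertex 4.1 0.5 2.5
   vertex 2.7 0.6 0.5
   vertex 5.2 0.5 3.3
  endloop
 endfacet
 facet normal -0.267 -0.891 0.367
  outer loop
   vertex 4.1 0.5 2.5
   vertex 5.2 0.5 3.3
   vertex 1.6 2.4 5.3
  endloop
 endfacet
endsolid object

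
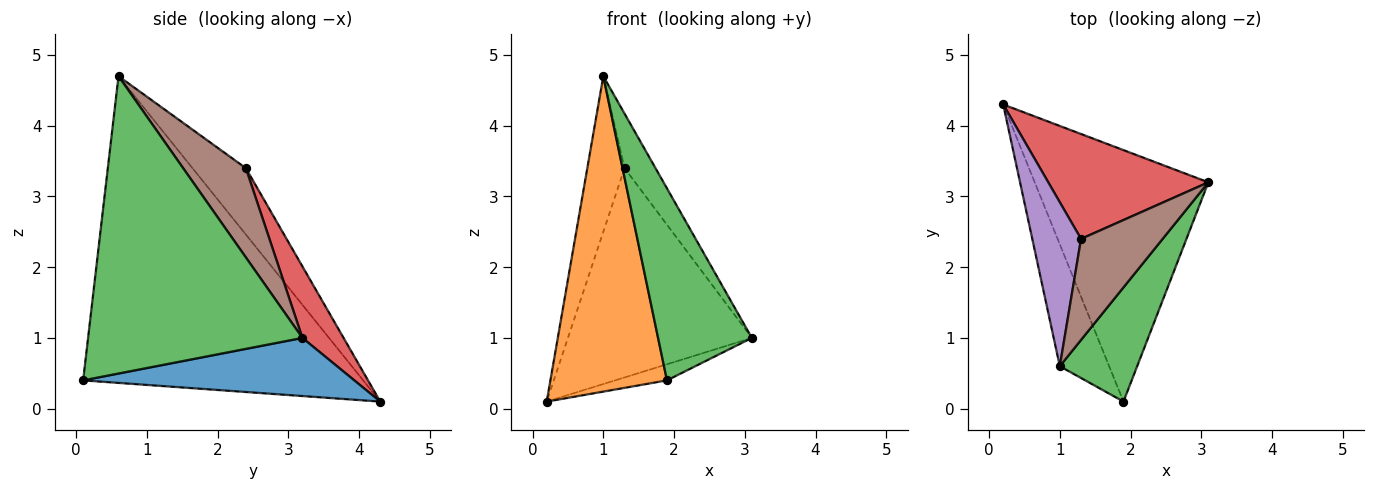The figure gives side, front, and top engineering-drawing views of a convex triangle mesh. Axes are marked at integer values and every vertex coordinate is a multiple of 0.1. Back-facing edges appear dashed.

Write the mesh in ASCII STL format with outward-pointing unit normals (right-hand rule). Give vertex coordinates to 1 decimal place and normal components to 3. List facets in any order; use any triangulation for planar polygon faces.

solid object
 facet normal 0.317 0.061 -0.947
  outer loop
   vertex 1.9 0.1 0.4
   vertex 0.2 4.3 0.1
   vertex 3.1 3.2 1.0
  endloop
 endfacet
 facet normal -0.913 -0.380 -0.147
  outer loop
   vertex 1.0 0.6 4.7
   vertex 0.2 4.3 0.1
   vertex 1.9 0.1 0.4
  endloop
 endfacet
 facet normal 0.891 -0.390 0.232
  outer loop
   vertex 1.0 0.6 4.7
   vertex 1.9 0.1 0.4
   vertex 3.1 3.2 1.0
  endloop
 endfacet
 facet normal 0.196 0.877 0.439
  outer loop
   vertex 1.3 2.4 3.4
   vertex 3.1 3.2 1.0
   vertex 0.2 4.3 0.1
  endloop
 endfacet
 facet normal -0.702 0.490 0.516
  outer loop
   vertex 1.3 2.4 3.4
   vertex 0.2 4.3 0.1
   vertex 1.0 0.6 4.7
  endloop
 endfacet
 facet normal 0.693 0.342 0.634
  outer loop
   vertex 1.3 2.4 3.4
   vertex 1.0 0.6 4.7
   vertex 3.1 3.2 1.0
  endloop
 endfacet
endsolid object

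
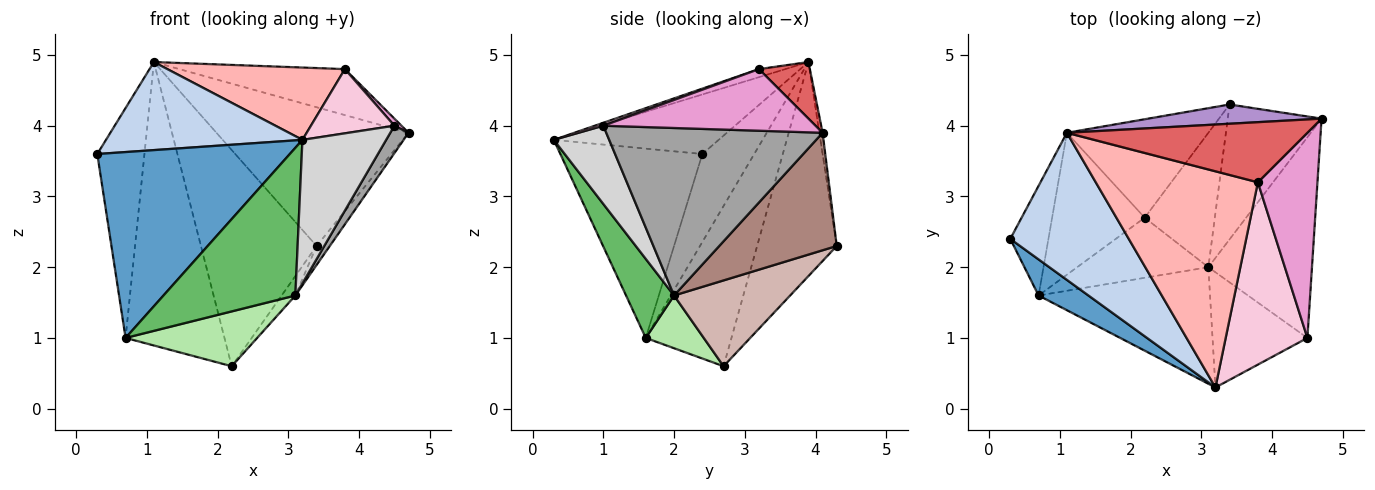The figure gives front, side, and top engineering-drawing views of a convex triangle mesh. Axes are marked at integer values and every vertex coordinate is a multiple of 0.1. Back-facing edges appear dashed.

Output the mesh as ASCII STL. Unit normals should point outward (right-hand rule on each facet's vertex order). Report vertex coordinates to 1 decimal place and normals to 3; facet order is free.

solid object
 facet normal -0.586 -0.795 0.154
  outer loop
   vertex 0.7 1.6 1.0
   vertex 3.2 0.3 3.8
   vertex 0.3 2.4 3.6
  endloop
 endfacet
 facet normal -0.396 -0.472 0.788
  outer loop
   vertex 1.1 3.9 4.9
   vertex 0.3 2.4 3.6
   vertex 3.2 0.3 3.8
  endloop
 endfacet
 facet normal -0.705 0.641 -0.305
  outer loop
   vertex 1.1 3.9 4.9
   vertex 0.7 1.6 1.0
   vertex 0.3 2.4 3.6
  endloop
 endfacet
 facet normal -0.613 0.707 -0.354
  outer loop
   vertex 1.1 3.9 4.9
   vertex 2.2 2.7 0.6
   vertex 0.7 1.6 1.0
  endloop
 endfacet
 facet normal 0.275 -0.755 -0.596
  outer loop
   vertex 3.1 2.0 1.6
   vertex 3.2 0.3 3.8
   vertex 0.7 1.6 1.0
  endloop
 endfacet
 facet normal 0.285 -0.646 -0.708
  outer loop
   vertex 3.1 2.0 1.6
   vertex 0.7 1.6 1.0
   vertex 2.2 2.7 0.6
  endloop
 endfacet
 facet normal 0.184 0.597 0.781
  outer loop
   vertex 3.8 3.2 4.8
   vertex 4.7 4.1 3.9
   vertex 1.1 3.9 4.9
  endloop
 endfacet
 facet normal -0.047 -0.317 0.947
  outer loop
   vertex 3.8 3.2 4.8
   vertex 1.1 3.9 4.9
   vertex 3.2 0.3 3.8
  endloop
 endfacet
 facet normal -0.017 0.990 0.137
  outer loop
   vertex 3.4 4.3 2.3
   vertex 1.1 3.9 4.9
   vertex 4.7 4.1 3.9
  endloop
 endfacet
 facet normal -0.531 0.771 -0.351
  outer loop
   vertex 3.4 4.3 2.3
   vertex 2.2 2.7 0.6
   vertex 1.1 3.9 4.9
  endloop
 endfacet
 facet normal 0.778 0.088 -0.622
  outer loop
   vertex 3.4 4.3 2.3
   vertex 4.7 4.1 3.9
   vertex 3.1 2.0 1.6
  endloop
 endfacet
 facet normal 0.771 0.091 -0.630
  outer loop
   vertex 3.4 4.3 2.3
   vertex 3.1 2.0 1.6
   vertex 2.2 2.7 0.6
  endloop
 endfacet
 facet normal 0.719 -0.024 0.695
  outer loop
   vertex 4.5 1.0 4.0
   vertex 4.7 4.1 3.9
   vertex 3.8 3.2 4.8
  endloop
 endfacet
 facet normal 0.034 -0.332 0.943
  outer loop
   vertex 4.5 1.0 4.0
   vertex 3.8 3.2 4.8
   vertex 3.2 0.3 3.8
  endloop
 endfacet
 facet normal 0.848 -0.072 -0.525
  outer loop
   vertex 4.5 1.0 4.0
   vertex 3.1 2.0 1.6
   vertex 4.7 4.1 3.9
  endloop
 endfacet
 facet normal 0.459 -0.693 -0.556
  outer loop
   vertex 4.5 1.0 4.0
   vertex 3.2 0.3 3.8
   vertex 3.1 2.0 1.6
  endloop
 endfacet
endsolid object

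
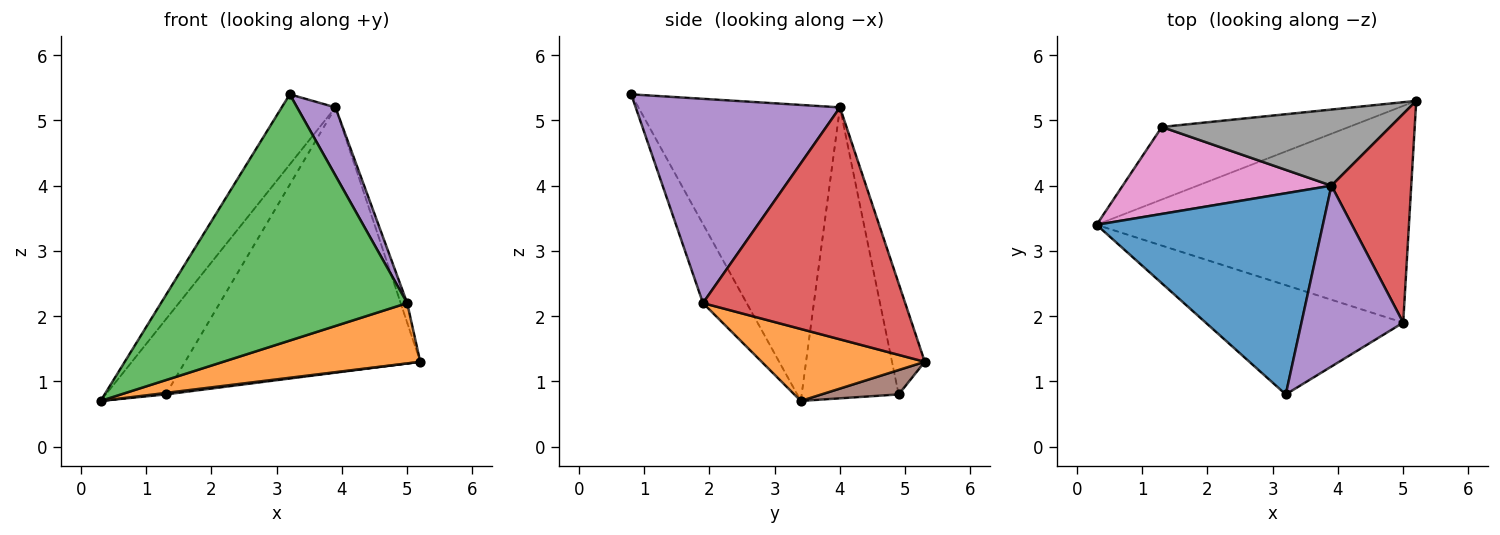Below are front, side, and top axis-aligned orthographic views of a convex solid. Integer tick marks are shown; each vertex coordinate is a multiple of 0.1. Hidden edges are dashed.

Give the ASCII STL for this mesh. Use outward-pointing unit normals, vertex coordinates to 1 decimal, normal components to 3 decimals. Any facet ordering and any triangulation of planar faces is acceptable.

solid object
 facet normal -0.777 0.207 0.594
  outer loop
   vertex 3.9 4.0 5.2
   vertex 0.3 3.4 0.7
   vertex 3.2 0.8 5.4
  endloop
 endfacet
 facet normal 0.217 -0.262 -0.941
  outer loop
   vertex 5.0 1.9 2.2
   vertex 0.3 3.4 0.7
   vertex 5.2 5.3 1.3
  endloop
 endfacet
 facet normal -0.160 -0.902 -0.400
  outer loop
   vertex 5.0 1.9 2.2
   vertex 3.2 0.8 5.4
   vertex 0.3 3.4 0.7
  endloop
 endfacet
 facet normal 0.945 0.030 0.325
  outer loop
   vertex 5.0 1.9 2.2
   vertex 5.2 5.3 1.3
   vertex 3.9 4.0 5.2
  endloop
 endfacet
 facet normal 0.883 -0.166 0.440
  outer loop
   vertex 5.0 1.9 2.2
   vertex 3.9 4.0 5.2
   vertex 3.2 0.8 5.4
  endloop
 endfacet
 facet normal 0.129 -0.020 -0.991
  outer loop
   vertex 1.3 4.9 0.8
   vertex 5.2 5.3 1.3
   vertex 0.3 3.4 0.7
  endloop
 endfacet
 facet normal -0.726 0.449 0.521
  outer loop
   vertex 1.3 4.9 0.8
   vertex 0.3 3.4 0.7
   vertex 3.9 4.0 5.2
  endloop
 endfacet
 facet normal -0.133 0.953 0.273
  outer loop
   vertex 1.3 4.9 0.8
   vertex 3.9 4.0 5.2
   vertex 5.2 5.3 1.3
  endloop
 endfacet
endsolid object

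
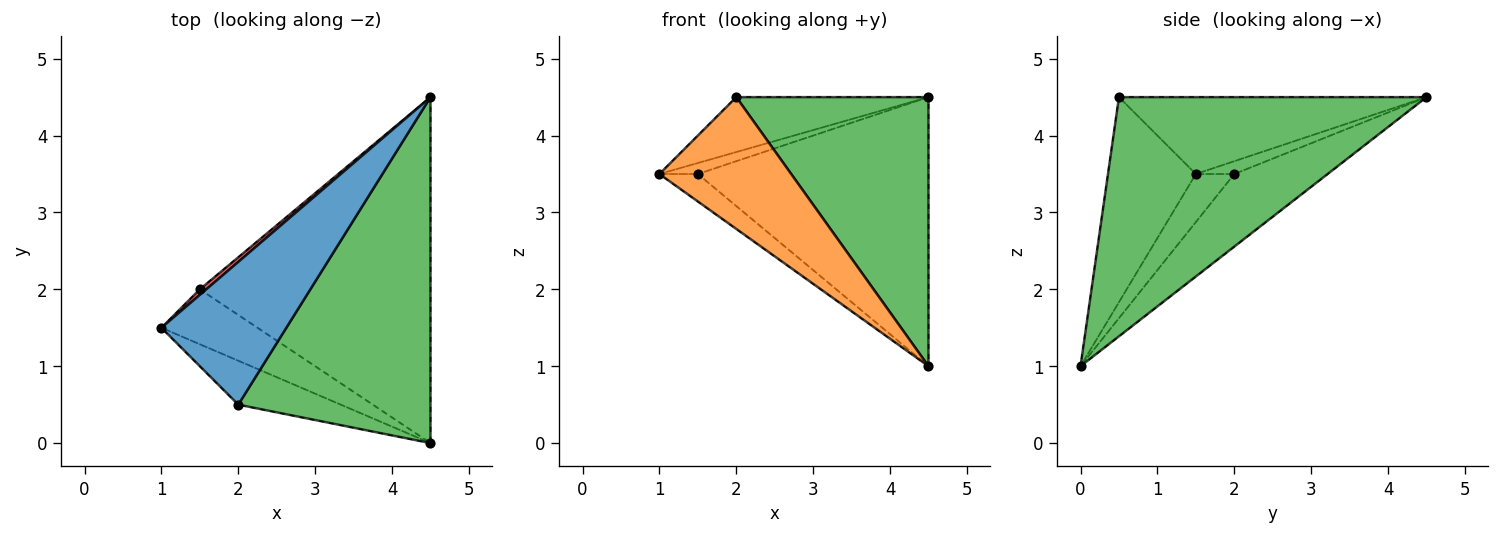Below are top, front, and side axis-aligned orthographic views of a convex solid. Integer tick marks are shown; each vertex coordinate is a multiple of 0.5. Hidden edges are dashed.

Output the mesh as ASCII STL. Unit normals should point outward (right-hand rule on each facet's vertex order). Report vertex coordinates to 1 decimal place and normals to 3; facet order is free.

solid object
 facet normal -0.498 0.311 0.809
  outer loop
   vertex 2.0 0.5 4.5
   vertex 4.5 4.5 4.5
   vertex 1.0 1.5 3.5
  endloop
 endfacet
 facet normal -0.535 -0.802 -0.267
  outer loop
   vertex 2.0 0.5 4.5
   vertex 1.0 1.5 3.5
   vertex 4.5 0.0 1.0
  endloop
 endfacet
 facet normal 0.701 -0.438 0.563
  outer loop
   vertex 2.0 0.5 4.5
   vertex 4.5 0.0 1.0
   vertex 4.5 4.5 4.5
  endloop
 endfacet
 facet normal -0.667 0.667 0.333
  outer loop
   vertex 1.5 2.0 3.5
   vertex 1.0 1.5 3.5
   vertex 4.5 4.5 4.5
  endloop
 endfacet
 facet normal -0.408 0.408 -0.816
  outer loop
   vertex 1.5 2.0 3.5
   vertex 4.5 0.0 1.0
   vertex 1.0 1.5 3.5
  endloop
 endfacet
 facet normal -0.241 0.596 -0.766
  outer loop
   vertex 1.5 2.0 3.5
   vertex 4.5 4.5 4.5
   vertex 4.5 0.0 1.0
  endloop
 endfacet
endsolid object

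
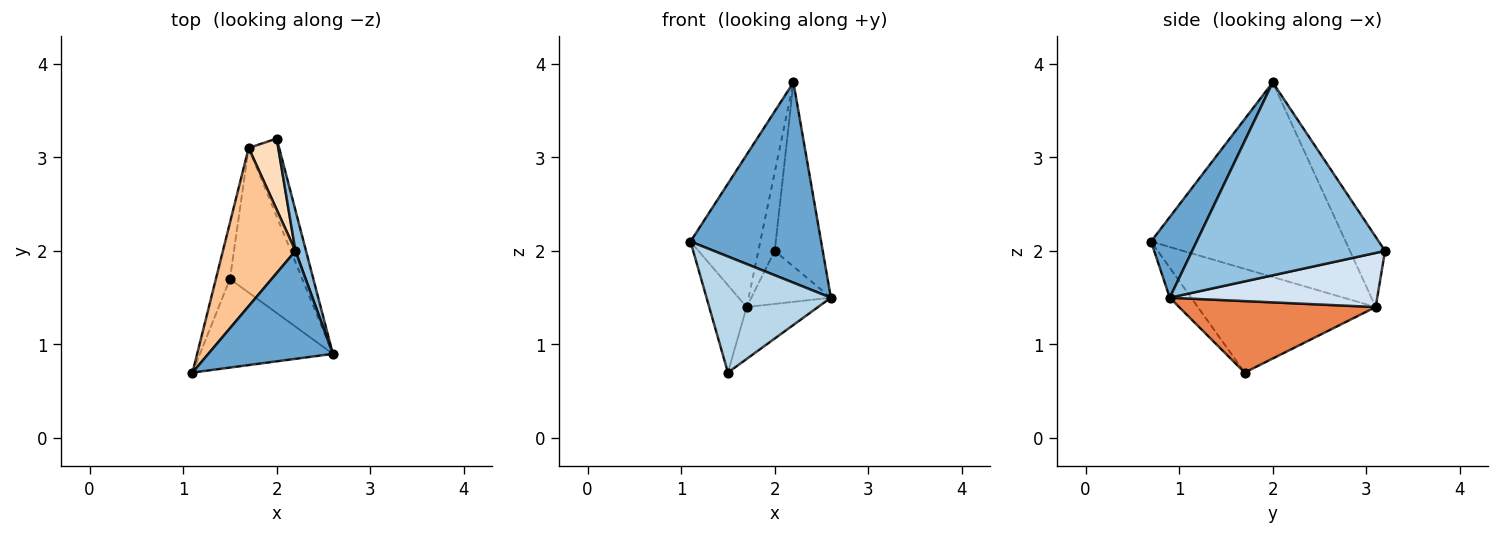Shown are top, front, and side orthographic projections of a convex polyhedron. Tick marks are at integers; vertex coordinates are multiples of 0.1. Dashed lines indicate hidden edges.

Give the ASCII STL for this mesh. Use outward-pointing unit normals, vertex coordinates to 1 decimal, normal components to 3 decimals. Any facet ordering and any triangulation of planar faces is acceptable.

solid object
 facet normal 0.294 -0.841 0.454
  outer loop
   vertex 2.2 2.0 3.8
   vertex 1.1 0.7 2.1
   vertex 2.6 0.9 1.5
  endloop
 endfacet
 facet normal 0.969 0.241 0.053
  outer loop
   vertex 2.2 2.0 3.8
   vertex 2.6 0.9 1.5
   vertex 2.0 3.2 2.0
  endloop
 endfacet
 facet normal -0.135 -0.788 -0.601
  outer loop
   vertex 1.5 1.7 0.7
   vertex 2.6 0.9 1.5
   vertex 1.1 0.7 2.1
  endloop
 endfacet
 facet normal 0.826 0.317 -0.466
  outer loop
   vertex 1.7 3.1 1.4
   vertex 2.0 3.2 2.0
   vertex 2.6 0.9 1.5
  endloop
 endfacet
 facet normal 0.681 0.247 -0.689
  outer loop
   vertex 1.7 3.1 1.4
   vertex 2.6 0.9 1.5
   vertex 1.5 1.7 0.7
  endloop
 endfacet
 facet normal -0.970 0.204 -0.131
  outer loop
   vertex 1.7 3.1 1.4
   vertex 1.5 1.7 0.7
   vertex 1.1 0.7 2.1
  endloop
 endfacet
 facet normal -0.888 0.319 0.331
  outer loop
   vertex 1.7 3.1 1.4
   vertex 1.1 0.7 2.1
   vertex 2.2 2.0 3.8
  endloop
 endfacet
 facet normal -0.846 0.395 0.357
  outer loop
   vertex 1.7 3.1 1.4
   vertex 2.2 2.0 3.8
   vertex 2.0 3.2 2.0
  endloop
 endfacet
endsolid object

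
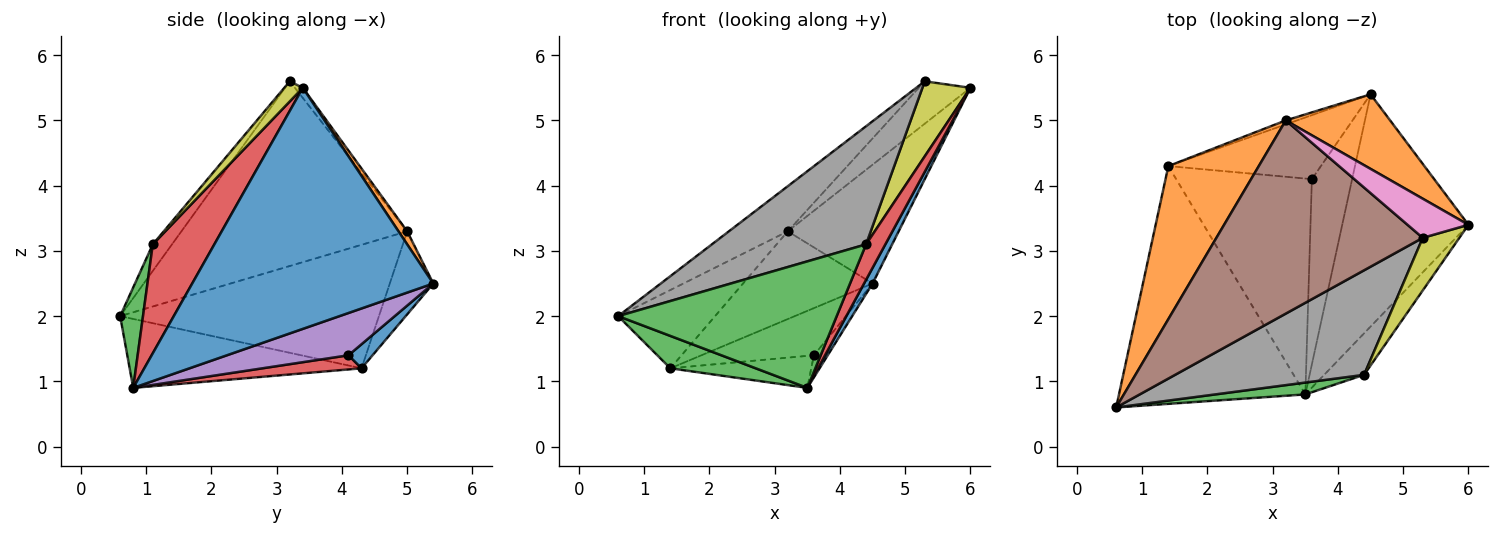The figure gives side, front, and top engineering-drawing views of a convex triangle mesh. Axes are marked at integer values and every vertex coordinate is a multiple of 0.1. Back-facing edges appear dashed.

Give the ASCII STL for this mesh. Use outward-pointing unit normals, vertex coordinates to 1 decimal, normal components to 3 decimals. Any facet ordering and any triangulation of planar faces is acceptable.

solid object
 facet normal 0.886 -0.031 -0.464
  outer loop
   vertex 3.5 0.8 0.9
   vertex 4.5 5.4 2.5
   vertex 6.0 3.4 5.5
  endloop
 endfacet
 facet normal 0.066 0.845 0.530
  outer loop
   vertex 3.2 5.0 3.3
   vertex 6.0 3.4 5.5
   vertex 4.5 5.4 2.5
  endloop
 endfacet
 facet normal 0.103 -0.990 0.093
  outer loop
   vertex 4.4 1.1 3.1
   vertex 0.6 0.6 2.0
   vertex 3.5 0.8 0.9
  endloop
 endfacet
 facet normal 0.901 -0.282 -0.330
  outer loop
   vertex 4.4 1.1 3.1
   vertex 3.5 0.8 0.9
   vertex 6.0 3.4 5.5
  endloop
 endfacet
 facet normal 0.721 0.082 -0.688
  outer loop
   vertex 3.6 4.1 1.4
   vertex 4.5 5.4 2.5
   vertex 3.5 0.8 0.9
  endloop
 endfacet
 facet normal -0.657 0.171 0.734
  outer loop
   vertex 5.3 3.2 5.6
   vertex 3.2 5.0 3.3
   vertex 0.6 0.6 2.0
  endloop
 endfacet
 facet normal -0.112 0.730 0.674
  outer loop
   vertex 5.3 3.2 5.6
   vertex 6.0 3.4 5.5
   vertex 3.2 5.0 3.3
  endloop
 endfacet
 facet normal -0.093 -0.746 0.660
  outer loop
   vertex 5.3 3.2 5.6
   vertex 0.6 0.6 2.0
   vertex 4.4 1.1 3.1
  endloop
 endfacet
 facet normal 0.301 -0.781 0.547
  outer loop
   vertex 5.3 3.2 5.6
   vertex 4.4 1.1 3.1
   vertex 6.0 3.4 5.5
  endloop
 endfacet
 facet normal -0.318 0.947 -0.043
  outer loop
   vertex 1.4 4.3 1.2
   vertex 3.2 5.0 3.3
   vertex 4.5 5.4 2.5
  endloop
 endfacet
 facet normal 0.126 0.588 -0.799
  outer loop
   vertex 1.4 4.3 1.2
   vertex 4.5 5.4 2.5
   vertex 3.6 4.1 1.4
  endloop
 endfacet
 facet normal -0.772 0.289 0.566
  outer loop
   vertex 1.4 4.3 1.2
   vertex 0.6 0.6 2.0
   vertex 3.2 5.0 3.3
  endloop
 endfacet
 facet normal -0.344 -0.127 -0.930
  outer loop
   vertex 1.4 4.3 1.2
   vertex 3.5 0.8 0.9
   vertex 0.6 0.6 2.0
  endloop
 endfacet
 facet normal 0.103 0.146 -0.984
  outer loop
   vertex 1.4 4.3 1.2
   vertex 3.6 4.1 1.4
   vertex 3.5 0.8 0.9
  endloop
 endfacet
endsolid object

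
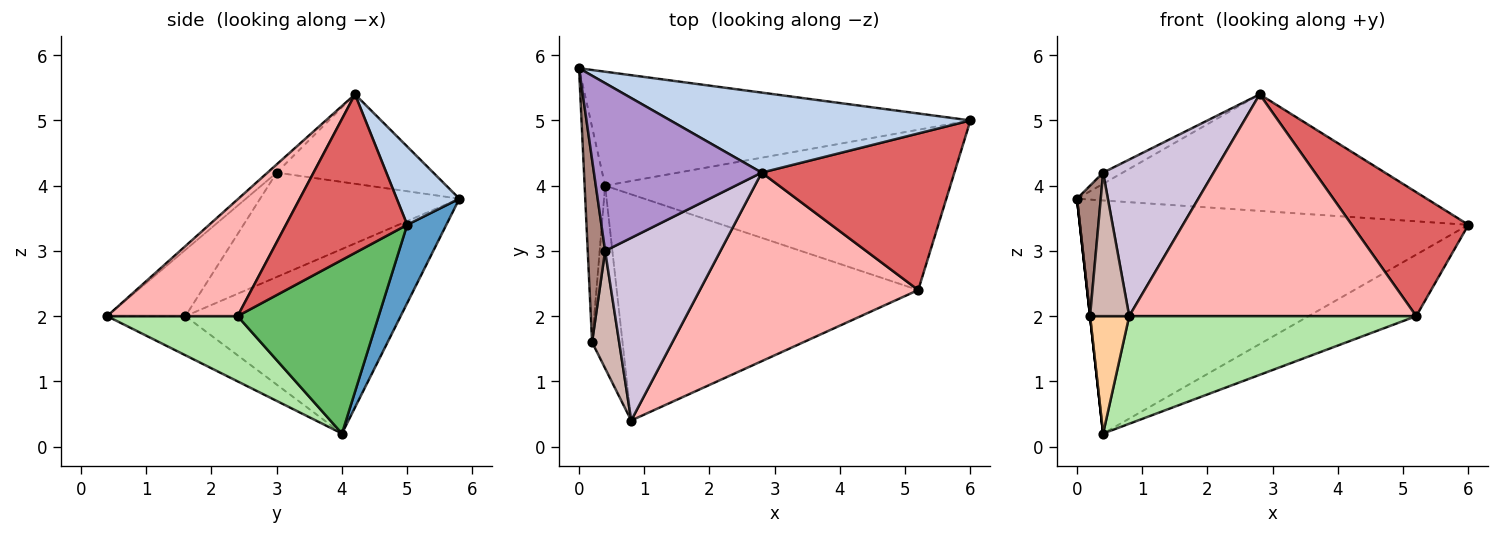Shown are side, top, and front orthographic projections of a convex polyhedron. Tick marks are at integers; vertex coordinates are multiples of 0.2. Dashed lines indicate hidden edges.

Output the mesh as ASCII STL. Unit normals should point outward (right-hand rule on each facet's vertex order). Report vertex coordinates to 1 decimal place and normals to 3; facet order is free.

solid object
 facet normal 0.090 0.895 -0.437
  outer loop
   vertex 0.4 4.0 0.2
   vertex 0.0 5.8 3.8
   vertex 6.0 5.0 3.4
  endloop
 endfacet
 facet normal 0.146 0.816 0.560
  outer loop
   vertex 2.8 4.2 5.4
   vertex 6.0 5.0 3.4
   vertex 0.0 5.8 3.8
  endloop
 endfacet
 facet normal -0.994 0.000 -0.110
  outer loop
   vertex 0.2 1.6 2.0
   vertex 0.0 5.8 3.8
   vertex 0.4 4.0 0.2
  endloop
 endfacet
 facet normal -0.734 -0.367 -0.571
  outer loop
   vertex 0.2 1.6 2.0
   vertex 0.4 4.0 0.2
   vertex 0.8 0.4 2.0
  endloop
 endfacet
 facet normal 0.425 0.324 -0.845
  outer loop
   vertex 5.2 2.4 2.0
   vertex 0.4 4.0 0.2
   vertex 6.0 5.0 3.4
  endloop
 endfacet
 facet normal 0.192 -0.422 -0.886
  outer loop
   vertex 5.2 2.4 2.0
   vertex 0.8 0.4 2.0
   vertex 0.4 4.0 0.2
  endloop
 endfacet
 facet normal 0.542 -0.522 0.659
  outer loop
   vertex 5.2 2.4 2.0
   vertex 6.0 5.0 3.4
   vertex 2.8 4.2 5.4
  endloop
 endfacet
 facet normal 0.327 -0.720 0.612
  outer loop
   vertex 5.2 2.4 2.0
   vertex 2.8 4.2 5.4
   vertex 0.8 0.4 2.0
  endloop
 endfacet
 facet normal -0.470 0.059 0.881
  outer loop
   vertex 0.4 3.0 4.2
   vertex 2.8 4.2 5.4
   vertex 0.0 5.8 3.8
  endloop
 endfacet
 facet normal -0.054 -0.650 0.758
  outer loop
   vertex 0.4 3.0 4.2
   vertex 0.8 0.4 2.0
   vertex 2.8 4.2 5.4
  endloop
 endfacet
 facet normal -0.980 -0.117 0.163
  outer loop
   vertex 0.4 3.0 4.2
   vertex 0.0 5.8 3.8
   vertex 0.2 1.6 2.0
  endloop
 endfacet
 facet normal -0.840 -0.420 0.344
  outer loop
   vertex 0.4 3.0 4.2
   vertex 0.2 1.6 2.0
   vertex 0.8 0.4 2.0
  endloop
 endfacet
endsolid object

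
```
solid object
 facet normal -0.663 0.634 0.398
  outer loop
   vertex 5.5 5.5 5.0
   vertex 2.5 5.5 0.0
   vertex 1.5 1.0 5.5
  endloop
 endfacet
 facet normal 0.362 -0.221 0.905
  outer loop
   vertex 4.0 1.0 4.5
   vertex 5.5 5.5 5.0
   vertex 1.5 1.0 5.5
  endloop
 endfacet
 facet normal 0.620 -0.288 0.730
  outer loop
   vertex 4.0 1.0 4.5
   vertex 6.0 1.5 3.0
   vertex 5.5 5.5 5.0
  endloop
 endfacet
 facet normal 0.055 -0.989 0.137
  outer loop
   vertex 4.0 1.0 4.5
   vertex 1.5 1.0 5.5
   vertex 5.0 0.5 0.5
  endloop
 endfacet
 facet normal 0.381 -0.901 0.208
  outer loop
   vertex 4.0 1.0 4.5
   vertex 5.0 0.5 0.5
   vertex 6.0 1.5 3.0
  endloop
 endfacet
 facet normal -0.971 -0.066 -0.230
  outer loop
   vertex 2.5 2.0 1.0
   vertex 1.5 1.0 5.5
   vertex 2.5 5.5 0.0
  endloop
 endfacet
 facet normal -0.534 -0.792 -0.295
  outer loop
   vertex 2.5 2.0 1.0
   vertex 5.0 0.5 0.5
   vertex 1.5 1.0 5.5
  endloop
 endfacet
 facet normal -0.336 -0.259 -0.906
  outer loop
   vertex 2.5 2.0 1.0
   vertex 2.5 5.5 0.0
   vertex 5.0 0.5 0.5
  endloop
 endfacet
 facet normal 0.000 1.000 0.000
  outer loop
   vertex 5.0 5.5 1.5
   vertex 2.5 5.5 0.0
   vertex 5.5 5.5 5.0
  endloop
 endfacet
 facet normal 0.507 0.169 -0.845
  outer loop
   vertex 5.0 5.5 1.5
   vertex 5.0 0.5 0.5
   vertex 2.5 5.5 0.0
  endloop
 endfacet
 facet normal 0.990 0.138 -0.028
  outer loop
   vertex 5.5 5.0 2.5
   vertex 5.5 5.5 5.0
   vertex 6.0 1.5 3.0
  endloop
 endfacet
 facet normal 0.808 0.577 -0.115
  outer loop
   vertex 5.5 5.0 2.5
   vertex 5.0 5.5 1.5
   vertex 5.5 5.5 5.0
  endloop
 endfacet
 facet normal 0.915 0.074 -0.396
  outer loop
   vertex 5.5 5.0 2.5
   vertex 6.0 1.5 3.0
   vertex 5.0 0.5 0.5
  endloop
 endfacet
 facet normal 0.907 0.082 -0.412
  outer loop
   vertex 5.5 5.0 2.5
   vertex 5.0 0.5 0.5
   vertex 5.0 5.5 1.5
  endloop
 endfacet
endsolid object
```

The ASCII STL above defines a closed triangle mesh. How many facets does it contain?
14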